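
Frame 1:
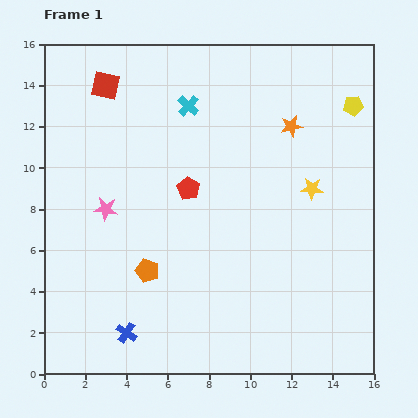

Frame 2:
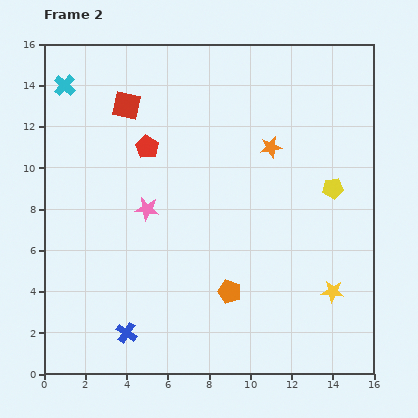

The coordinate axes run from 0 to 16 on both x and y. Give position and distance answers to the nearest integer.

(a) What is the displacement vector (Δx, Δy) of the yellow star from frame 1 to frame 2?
(1, -5)

The yellow star was at (13, 9) in frame 1 and (14, 4) in frame 2.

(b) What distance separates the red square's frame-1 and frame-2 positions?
1

The red square moved from (3, 14) to (4, 13), a distance of √(1² + 1²) ≈ 1.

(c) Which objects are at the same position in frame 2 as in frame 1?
the blue cross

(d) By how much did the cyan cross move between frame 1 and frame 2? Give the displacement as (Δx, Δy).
(-6, 1)

The cyan cross was at (7, 13) in frame 1 and (1, 14) in frame 2.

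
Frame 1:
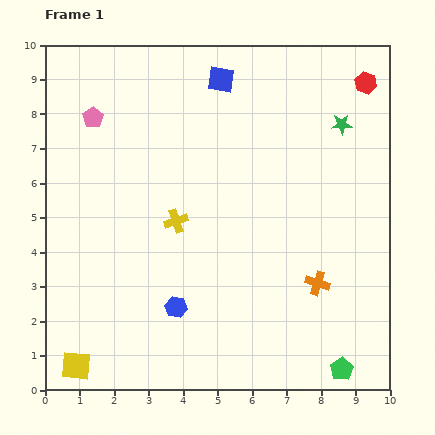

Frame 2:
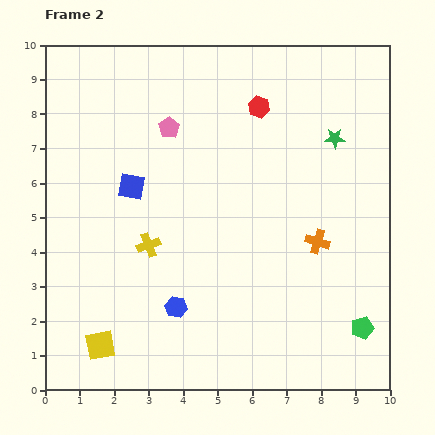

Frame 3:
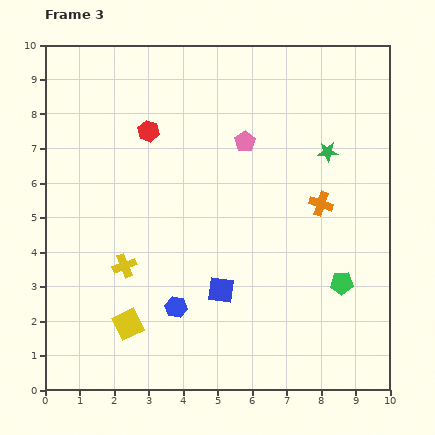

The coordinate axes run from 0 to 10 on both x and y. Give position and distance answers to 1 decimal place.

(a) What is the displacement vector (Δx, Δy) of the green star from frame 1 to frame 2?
(-0.2, -0.4)

The green star was at (8.6, 7.7) in frame 1 and (8.4, 7.3) in frame 2.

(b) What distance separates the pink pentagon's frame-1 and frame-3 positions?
4.5

The pink pentagon moved from (1.4, 7.9) to (5.8, 7.2), a distance of √(4.4² + 0.7²) ≈ 4.5.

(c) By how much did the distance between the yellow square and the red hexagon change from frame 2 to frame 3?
-2.7

Distance in frame 2: 8.3. Distance in frame 3: 5.6.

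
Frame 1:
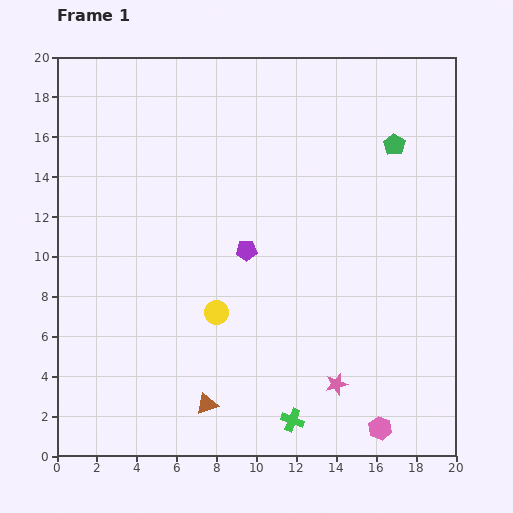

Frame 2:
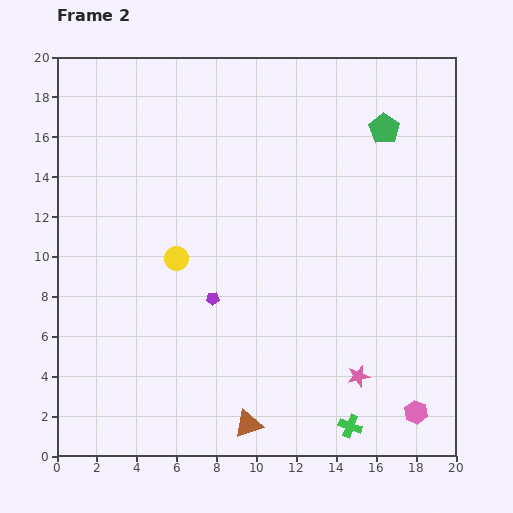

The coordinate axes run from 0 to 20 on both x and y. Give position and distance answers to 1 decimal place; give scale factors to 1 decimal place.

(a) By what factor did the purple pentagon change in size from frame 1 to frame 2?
0.6×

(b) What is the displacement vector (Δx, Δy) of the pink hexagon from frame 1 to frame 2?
(1.8, 0.8)

The pink hexagon was at (16.2, 1.4) in frame 1 and (18.0, 2.2) in frame 2.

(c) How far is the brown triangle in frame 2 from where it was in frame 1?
2.3

The brown triangle moved from (7.5, 2.6) to (9.6, 1.6), a distance of √(2.1² + 1.0²) ≈ 2.3.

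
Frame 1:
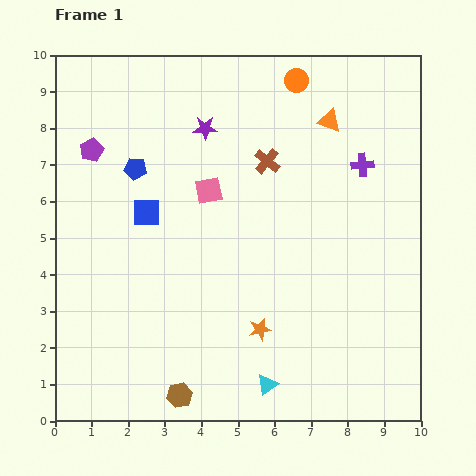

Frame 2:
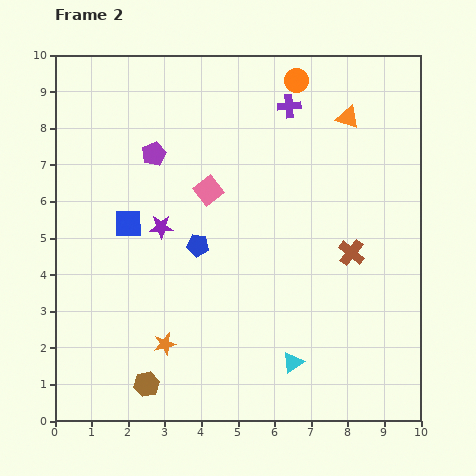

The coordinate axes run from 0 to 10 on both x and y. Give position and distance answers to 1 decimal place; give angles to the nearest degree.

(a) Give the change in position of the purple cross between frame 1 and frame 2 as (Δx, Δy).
(-2.0, 1.6)

The purple cross was at (8.4, 7.0) in frame 1 and (6.4, 8.6) in frame 2.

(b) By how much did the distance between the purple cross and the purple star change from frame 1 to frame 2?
+0.4

Distance in frame 1: 4.4. Distance in frame 2: 4.8.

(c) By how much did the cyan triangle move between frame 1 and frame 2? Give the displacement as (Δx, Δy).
(0.7, 0.6)

The cyan triangle was at (5.8, 1.0) in frame 1 and (6.5, 1.6) in frame 2.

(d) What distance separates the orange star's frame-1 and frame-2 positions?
2.6

The orange star moved from (5.6, 2.5) to (3.0, 2.1), a distance of √(2.6² + 0.4²) ≈ 2.6.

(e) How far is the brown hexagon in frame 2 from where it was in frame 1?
0.9

The brown hexagon moved from (3.4, 0.7) to (2.5, 1.0), a distance of √(0.9² + 0.3²) ≈ 0.9.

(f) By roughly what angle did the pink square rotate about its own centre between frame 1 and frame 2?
27° counter-clockwise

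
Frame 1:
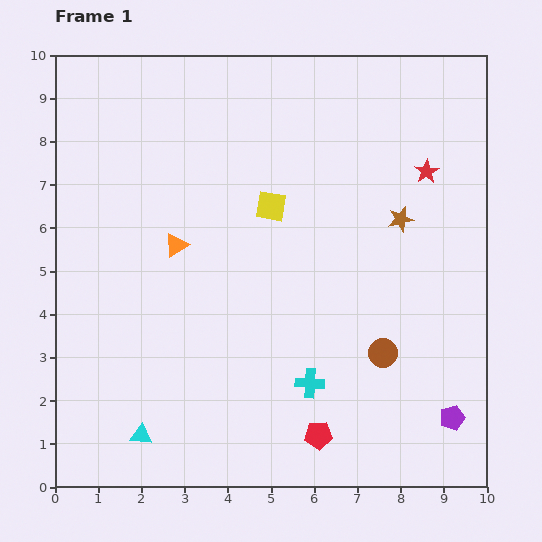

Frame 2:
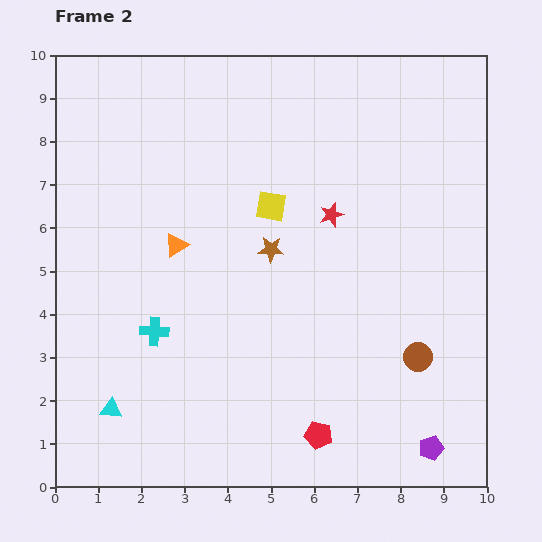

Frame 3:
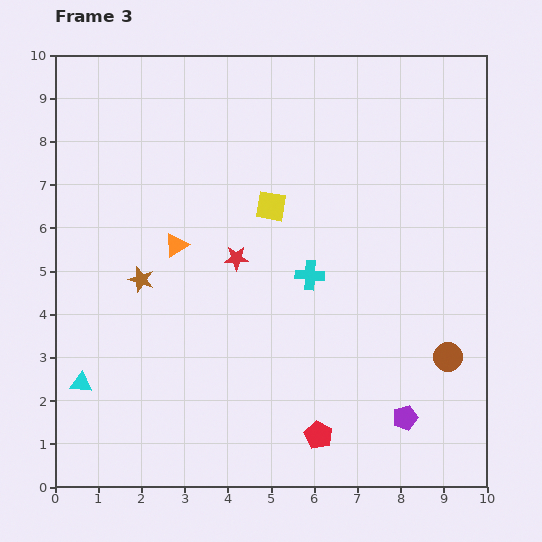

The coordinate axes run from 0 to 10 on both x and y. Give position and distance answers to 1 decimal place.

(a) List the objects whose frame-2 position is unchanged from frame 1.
the yellow square, the orange triangle, the red pentagon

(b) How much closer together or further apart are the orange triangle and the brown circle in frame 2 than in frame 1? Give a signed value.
+0.8

Distance in frame 1: 5.4. Distance in frame 2: 6.2.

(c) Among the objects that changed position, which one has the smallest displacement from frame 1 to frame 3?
the purple pentagon

(moved 1.1)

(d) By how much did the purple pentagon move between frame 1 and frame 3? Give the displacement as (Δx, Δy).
(-1.1, 0.0)

The purple pentagon was at (9.2, 1.6) in frame 1 and (8.1, 1.6) in frame 3.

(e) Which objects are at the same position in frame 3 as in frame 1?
the yellow square, the orange triangle, the red pentagon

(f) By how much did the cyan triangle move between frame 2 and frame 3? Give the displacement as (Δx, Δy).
(-0.7, 0.6)

The cyan triangle was at (1.3, 1.8) in frame 2 and (0.6, 2.4) in frame 3.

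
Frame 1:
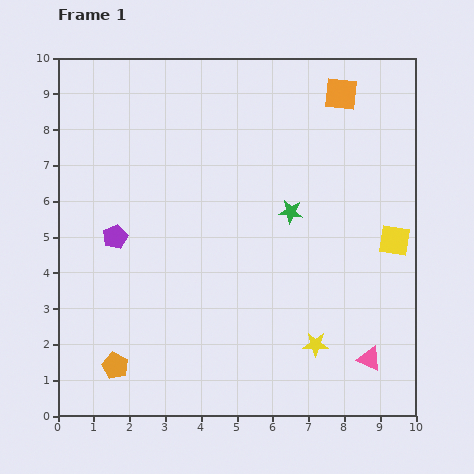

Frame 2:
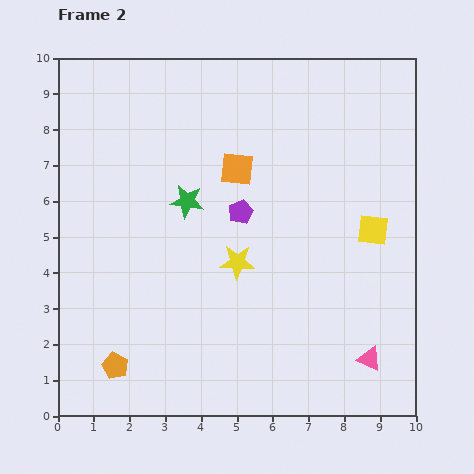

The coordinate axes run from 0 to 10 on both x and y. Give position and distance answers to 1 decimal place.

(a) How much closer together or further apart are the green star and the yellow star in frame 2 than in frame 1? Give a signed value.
-1.6

Distance in frame 1: 3.8. Distance in frame 2: 2.2.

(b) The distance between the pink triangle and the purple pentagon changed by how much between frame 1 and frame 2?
-2.4

Distance in frame 1: 7.9. Distance in frame 2: 5.5.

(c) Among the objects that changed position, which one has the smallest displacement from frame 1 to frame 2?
the yellow square

(moved 0.7)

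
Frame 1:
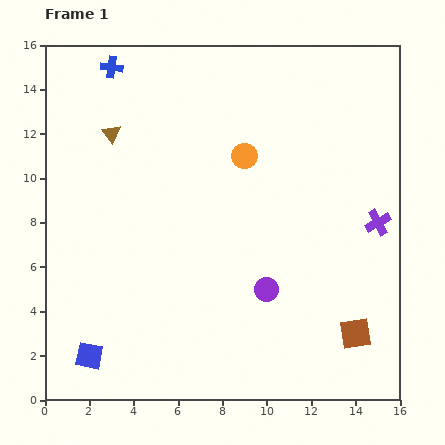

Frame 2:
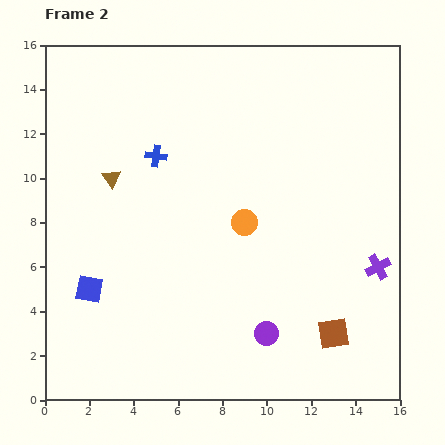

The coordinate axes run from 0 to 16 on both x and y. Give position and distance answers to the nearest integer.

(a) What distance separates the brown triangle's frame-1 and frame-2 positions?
2

The brown triangle moved from (3, 12) to (3, 10), a distance of √(0² + 2²) ≈ 2.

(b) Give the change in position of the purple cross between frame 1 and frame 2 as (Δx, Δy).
(0, -2)

The purple cross was at (15, 8) in frame 1 and (15, 6) in frame 2.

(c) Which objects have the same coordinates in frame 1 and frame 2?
none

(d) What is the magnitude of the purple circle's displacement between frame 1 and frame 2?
2

The purple circle moved from (10, 5) to (10, 3), a distance of √(0² + 2²) ≈ 2.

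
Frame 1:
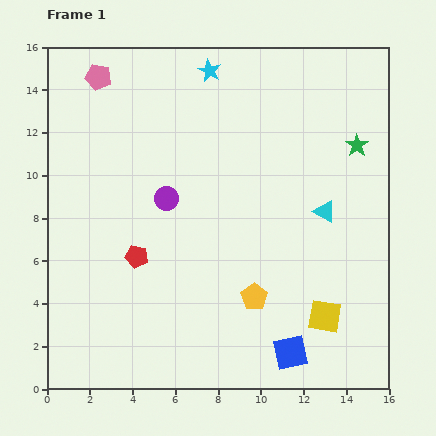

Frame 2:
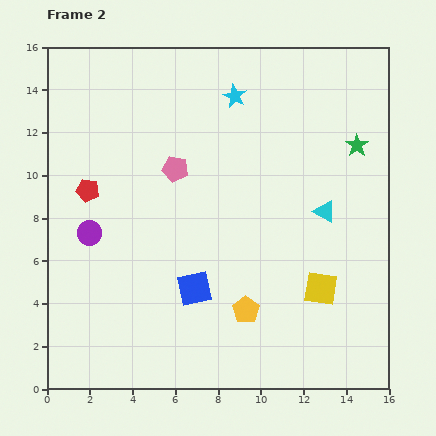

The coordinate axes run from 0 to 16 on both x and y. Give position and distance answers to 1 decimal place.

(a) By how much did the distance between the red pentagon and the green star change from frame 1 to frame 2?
+1.3

Distance in frame 1: 11.5. Distance in frame 2: 12.8.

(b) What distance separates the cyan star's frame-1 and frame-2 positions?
1.7

The cyan star moved from (7.6, 14.9) to (8.8, 13.7), a distance of √(1.2² + 1.2²) ≈ 1.7.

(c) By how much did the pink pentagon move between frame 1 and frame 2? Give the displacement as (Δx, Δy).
(3.6, -4.3)

The pink pentagon was at (2.4, 14.6) in frame 1 and (6.0, 10.3) in frame 2.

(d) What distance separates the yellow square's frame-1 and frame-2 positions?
1.3

The yellow square moved from (13.0, 3.4) to (12.8, 4.7), a distance of √(0.2² + 1.3²) ≈ 1.3.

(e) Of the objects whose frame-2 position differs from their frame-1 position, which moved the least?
the yellow pentagon

(moved 0.7)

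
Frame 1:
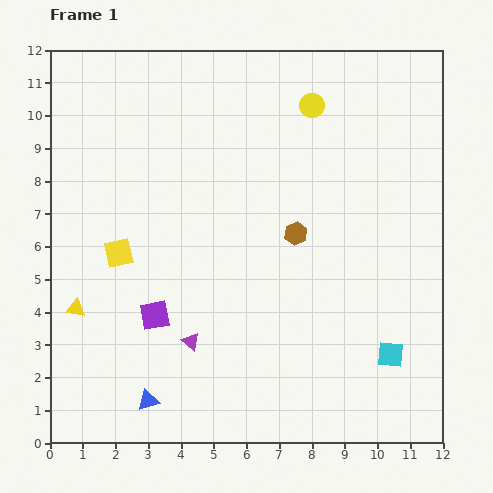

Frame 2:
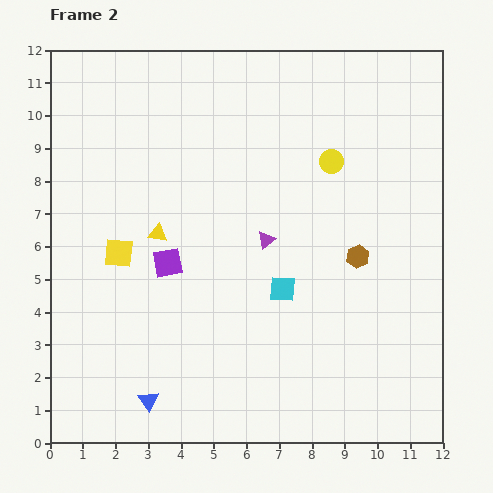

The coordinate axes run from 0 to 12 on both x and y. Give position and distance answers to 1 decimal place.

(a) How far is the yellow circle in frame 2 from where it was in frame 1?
1.8

The yellow circle moved from (8.0, 10.3) to (8.6, 8.6), a distance of √(0.6² + 1.7²) ≈ 1.8.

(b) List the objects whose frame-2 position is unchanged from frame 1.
the yellow square, the blue triangle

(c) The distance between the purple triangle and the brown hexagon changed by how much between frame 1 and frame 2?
-1.8

Distance in frame 1: 4.6. Distance in frame 2: 2.8.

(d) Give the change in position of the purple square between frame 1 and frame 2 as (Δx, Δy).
(0.4, 1.6)

The purple square was at (3.2, 3.9) in frame 1 and (3.6, 5.5) in frame 2.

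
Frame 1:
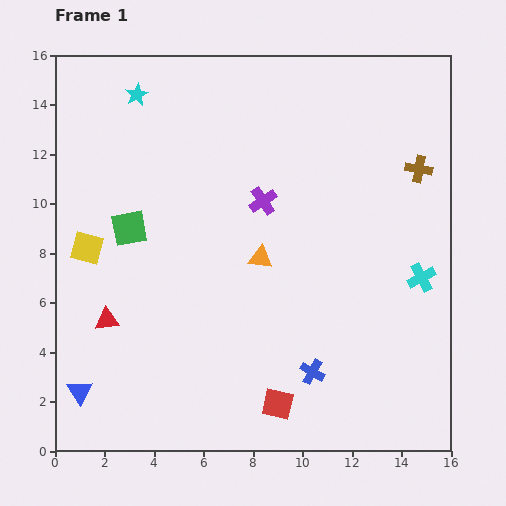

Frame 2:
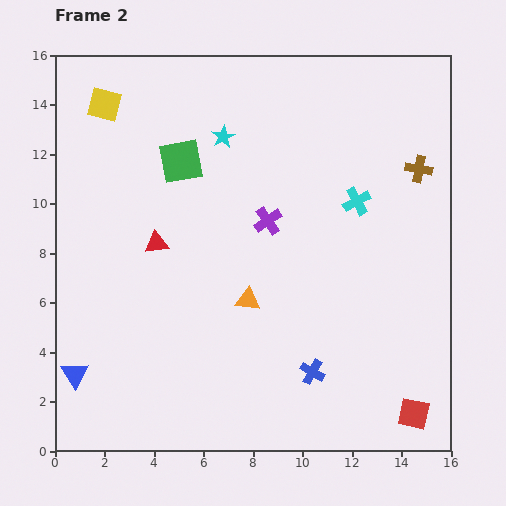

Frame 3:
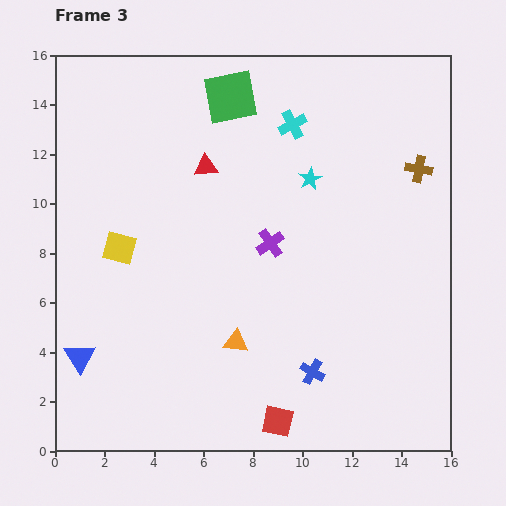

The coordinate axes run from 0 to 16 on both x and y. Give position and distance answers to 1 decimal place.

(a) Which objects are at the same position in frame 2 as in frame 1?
the blue cross, the brown cross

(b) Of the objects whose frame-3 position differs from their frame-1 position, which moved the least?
the red square

(moved 0.7)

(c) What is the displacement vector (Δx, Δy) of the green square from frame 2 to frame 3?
(2.0, 2.6)

The green square was at (5.1, 11.7) in frame 2 and (7.1, 14.3) in frame 3.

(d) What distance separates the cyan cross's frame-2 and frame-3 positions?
4.0

The cyan cross moved from (12.2, 10.1) to (9.6, 13.2), a distance of √(2.6² + 3.1²) ≈ 4.0.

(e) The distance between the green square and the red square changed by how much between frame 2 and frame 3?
-0.7

Distance in frame 2: 13.9. Distance in frame 3: 13.2.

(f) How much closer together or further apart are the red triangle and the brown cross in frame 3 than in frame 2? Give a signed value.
-2.4

Distance in frame 2: 11.0. Distance in frame 3: 8.6.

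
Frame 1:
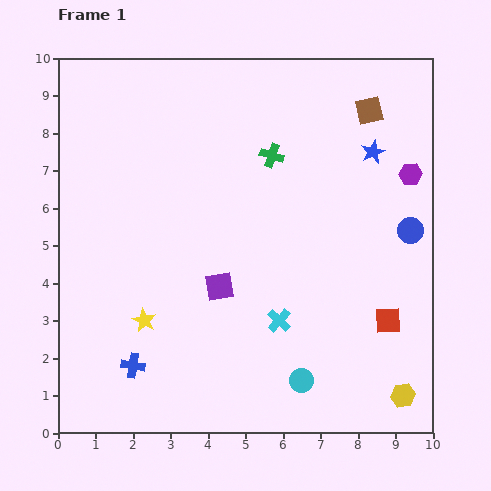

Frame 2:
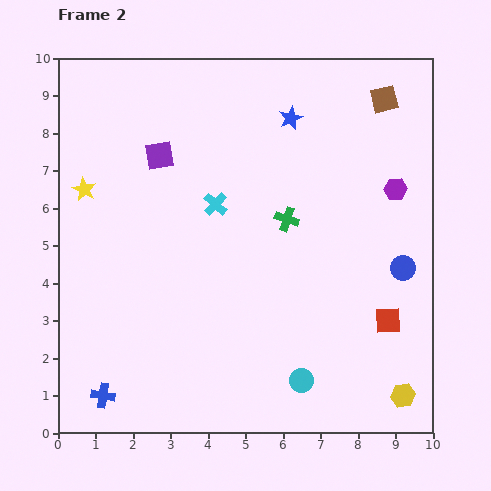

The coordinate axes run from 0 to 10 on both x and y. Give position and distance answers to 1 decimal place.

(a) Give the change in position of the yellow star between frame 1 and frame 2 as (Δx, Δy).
(-1.6, 3.5)

The yellow star was at (2.3, 3.0) in frame 1 and (0.7, 6.5) in frame 2.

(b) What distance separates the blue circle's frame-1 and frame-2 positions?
1.0

The blue circle moved from (9.4, 5.4) to (9.2, 4.4), a distance of √(0.2² + 1.0²) ≈ 1.0.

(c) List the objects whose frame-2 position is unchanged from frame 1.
the yellow hexagon, the cyan circle, the red square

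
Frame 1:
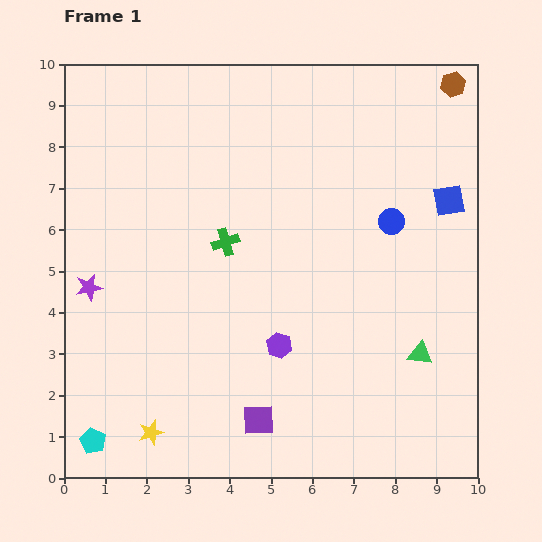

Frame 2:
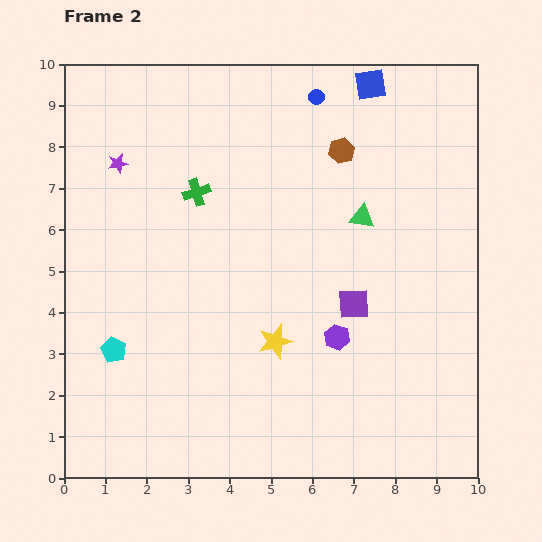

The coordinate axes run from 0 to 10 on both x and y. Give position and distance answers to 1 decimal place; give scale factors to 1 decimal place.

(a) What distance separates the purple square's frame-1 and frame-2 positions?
3.6

The purple square moved from (4.7, 1.4) to (7.0, 4.2), a distance of √(2.3² + 2.8²) ≈ 3.6.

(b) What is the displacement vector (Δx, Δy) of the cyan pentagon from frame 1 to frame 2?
(0.5, 2.2)

The cyan pentagon was at (0.7, 0.9) in frame 1 and (1.2, 3.1) in frame 2.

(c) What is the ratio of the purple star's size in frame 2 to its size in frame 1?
0.7×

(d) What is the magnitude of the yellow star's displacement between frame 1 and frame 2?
3.7

The yellow star moved from (2.1, 1.1) to (5.1, 3.3), a distance of √(3.0² + 2.2²) ≈ 3.7.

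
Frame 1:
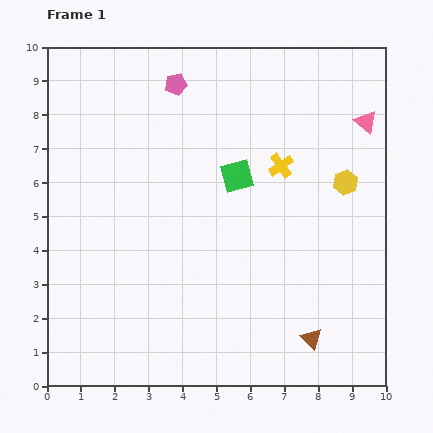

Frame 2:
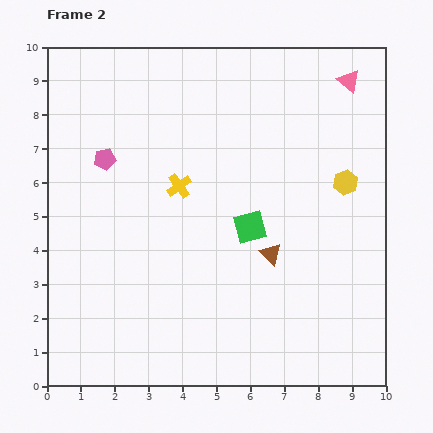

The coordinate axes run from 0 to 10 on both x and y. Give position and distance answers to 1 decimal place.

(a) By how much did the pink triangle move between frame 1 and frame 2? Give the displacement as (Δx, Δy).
(-0.5, 1.2)

The pink triangle was at (9.4, 7.8) in frame 1 and (8.9, 9.0) in frame 2.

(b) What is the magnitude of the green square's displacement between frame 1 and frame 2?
1.6

The green square moved from (5.6, 6.2) to (6.0, 4.7), a distance of √(0.4² + 1.5²) ≈ 1.6.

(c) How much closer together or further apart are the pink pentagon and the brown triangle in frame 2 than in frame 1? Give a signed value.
-2.9

Distance in frame 1: 8.5. Distance in frame 2: 5.6.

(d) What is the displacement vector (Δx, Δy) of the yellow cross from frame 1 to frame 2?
(-3.0, -0.6)

The yellow cross was at (6.9, 6.5) in frame 1 and (3.9, 5.9) in frame 2.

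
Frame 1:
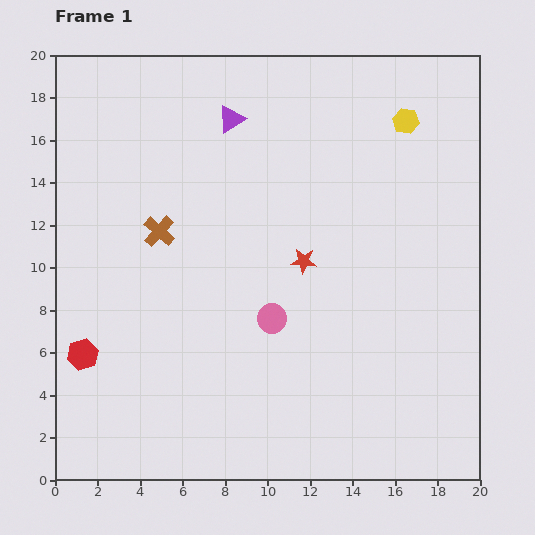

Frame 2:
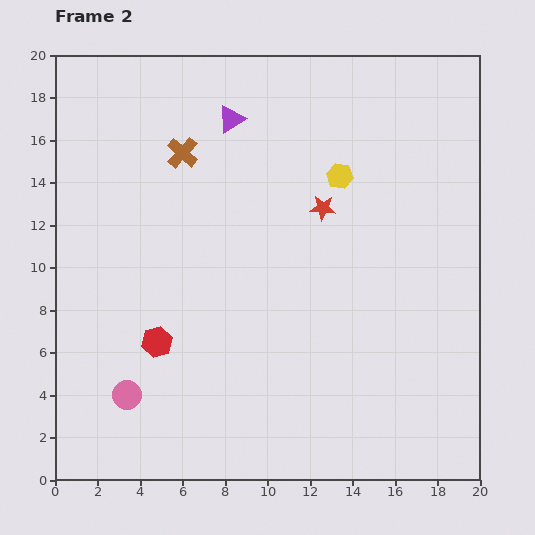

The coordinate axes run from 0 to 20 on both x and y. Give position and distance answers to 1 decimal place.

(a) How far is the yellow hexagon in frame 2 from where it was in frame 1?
4.0

The yellow hexagon moved from (16.5, 16.9) to (13.4, 14.3), a distance of √(3.1² + 2.6²) ≈ 4.0.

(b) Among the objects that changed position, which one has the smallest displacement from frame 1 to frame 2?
the red star

(moved 2.7)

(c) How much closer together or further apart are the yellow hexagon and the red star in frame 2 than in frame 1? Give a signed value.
-6.5

Distance in frame 1: 8.2. Distance in frame 2: 1.7.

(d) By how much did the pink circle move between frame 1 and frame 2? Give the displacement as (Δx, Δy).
(-6.8, -3.6)

The pink circle was at (10.2, 7.6) in frame 1 and (3.4, 4.0) in frame 2.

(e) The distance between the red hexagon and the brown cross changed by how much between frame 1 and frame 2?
+2.2

Distance in frame 1: 6.8. Distance in frame 2: 9.0.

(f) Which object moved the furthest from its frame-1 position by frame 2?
the pink circle

(moved 7.7; next 4.0)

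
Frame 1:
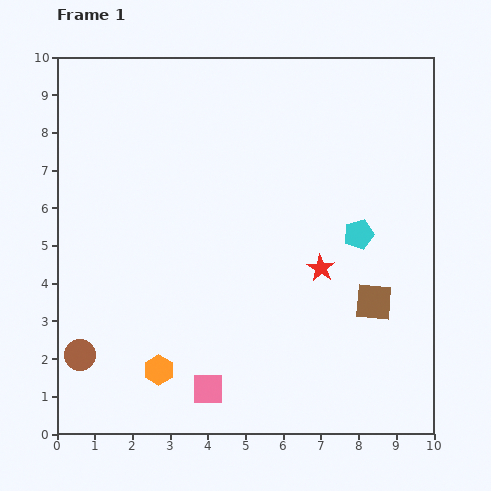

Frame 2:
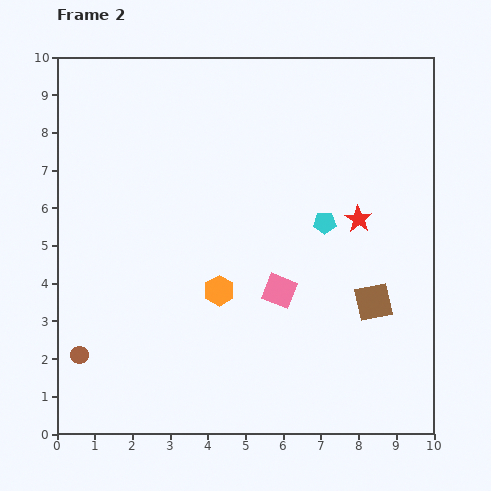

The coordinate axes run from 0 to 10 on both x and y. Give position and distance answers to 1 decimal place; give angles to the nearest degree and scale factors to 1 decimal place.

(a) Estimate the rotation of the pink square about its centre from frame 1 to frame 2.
22° clockwise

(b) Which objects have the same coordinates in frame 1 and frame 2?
the brown circle, the brown square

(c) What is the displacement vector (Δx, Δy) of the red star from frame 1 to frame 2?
(1.0, 1.3)

The red star was at (7.0, 4.4) in frame 1 and (8.0, 5.7) in frame 2.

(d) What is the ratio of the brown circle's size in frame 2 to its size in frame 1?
0.6×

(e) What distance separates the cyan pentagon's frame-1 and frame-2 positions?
0.9

The cyan pentagon moved from (8.0, 5.3) to (7.1, 5.6), a distance of √(0.9² + 0.3²) ≈ 0.9.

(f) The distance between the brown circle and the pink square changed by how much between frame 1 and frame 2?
+2.1

Distance in frame 1: 3.5. Distance in frame 2: 5.6.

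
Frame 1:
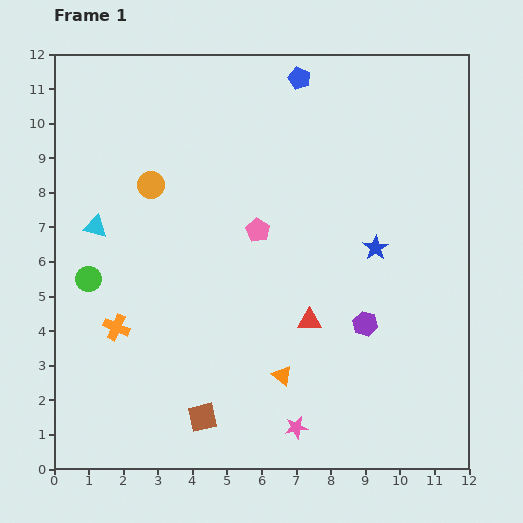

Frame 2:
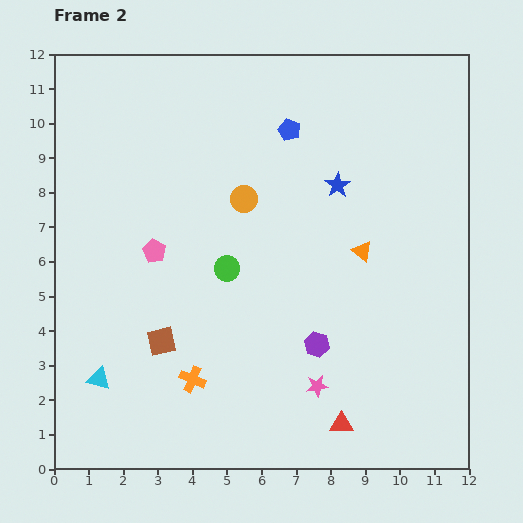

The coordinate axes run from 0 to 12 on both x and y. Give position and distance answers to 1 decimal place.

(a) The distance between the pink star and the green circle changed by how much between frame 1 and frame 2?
-3.1

Distance in frame 1: 7.4. Distance in frame 2: 4.3.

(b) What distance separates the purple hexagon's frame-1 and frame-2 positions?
1.5

The purple hexagon moved from (9.0, 4.2) to (7.6, 3.6), a distance of √(1.4² + 0.6²) ≈ 1.5.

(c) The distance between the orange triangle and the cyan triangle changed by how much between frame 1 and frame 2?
+1.6

Distance in frame 1: 6.9. Distance in frame 2: 8.5.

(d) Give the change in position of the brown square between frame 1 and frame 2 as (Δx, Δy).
(-1.2, 2.2)

The brown square was at (4.3, 1.5) in frame 1 and (3.1, 3.7) in frame 2.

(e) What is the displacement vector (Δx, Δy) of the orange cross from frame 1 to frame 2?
(2.2, -1.5)

The orange cross was at (1.8, 4.1) in frame 1 and (4.0, 2.6) in frame 2.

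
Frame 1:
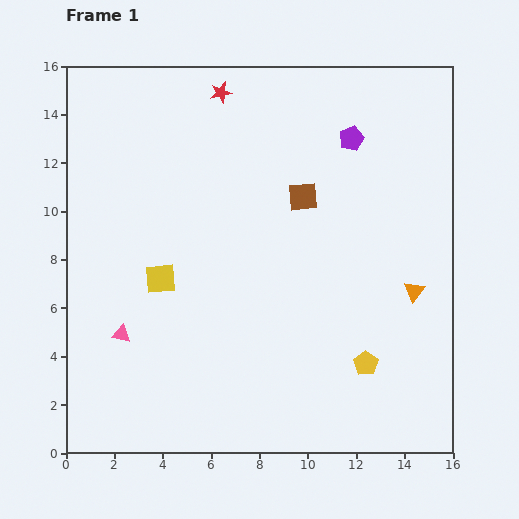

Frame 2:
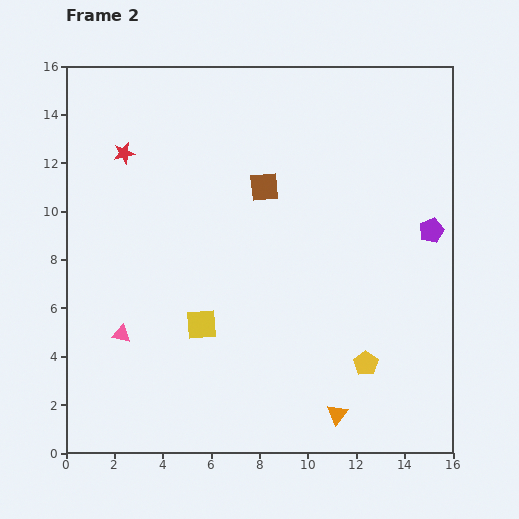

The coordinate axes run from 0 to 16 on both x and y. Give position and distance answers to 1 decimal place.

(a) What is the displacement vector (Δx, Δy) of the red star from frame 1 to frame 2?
(-4.0, -2.5)

The red star was at (6.4, 14.9) in frame 1 and (2.4, 12.4) in frame 2.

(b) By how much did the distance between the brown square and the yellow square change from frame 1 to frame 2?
-0.5

Distance in frame 1: 6.8. Distance in frame 2: 6.3.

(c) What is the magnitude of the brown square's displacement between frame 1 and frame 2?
1.6

The brown square moved from (9.8, 10.6) to (8.2, 11.0), a distance of √(1.6² + 0.4²) ≈ 1.6.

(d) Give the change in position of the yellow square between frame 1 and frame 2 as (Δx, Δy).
(1.7, -1.9)

The yellow square was at (3.9, 7.2) in frame 1 and (5.6, 5.3) in frame 2.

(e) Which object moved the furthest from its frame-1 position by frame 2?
the orange triangle

(moved 6.0; next 5.0)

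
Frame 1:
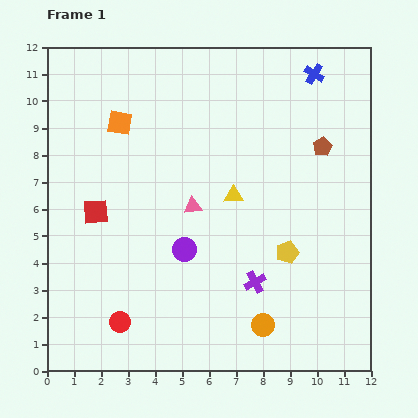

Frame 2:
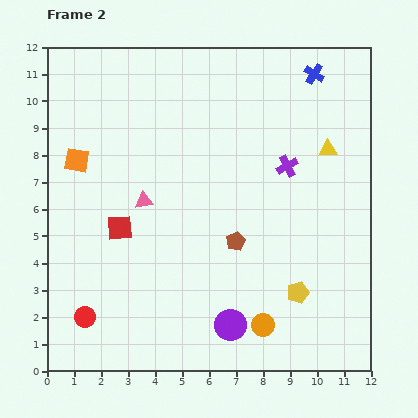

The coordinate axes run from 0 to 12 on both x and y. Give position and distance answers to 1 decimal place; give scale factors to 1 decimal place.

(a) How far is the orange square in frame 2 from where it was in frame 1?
2.1

The orange square moved from (2.7, 9.2) to (1.1, 7.8), a distance of √(1.6² + 1.4²) ≈ 2.1.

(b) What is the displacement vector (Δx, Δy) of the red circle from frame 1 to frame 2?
(-1.3, 0.2)

The red circle was at (2.7, 1.8) in frame 1 and (1.4, 2.0) in frame 2.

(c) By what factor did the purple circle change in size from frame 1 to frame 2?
1.3×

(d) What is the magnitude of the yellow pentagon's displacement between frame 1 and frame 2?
1.6

The yellow pentagon moved from (8.9, 4.4) to (9.3, 2.9), a distance of √(0.4² + 1.5²) ≈ 1.6.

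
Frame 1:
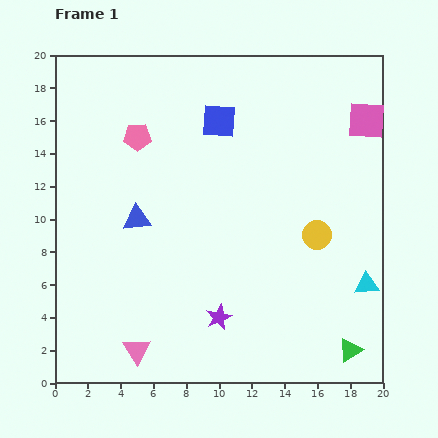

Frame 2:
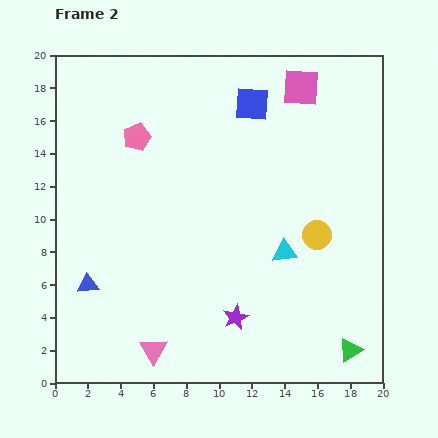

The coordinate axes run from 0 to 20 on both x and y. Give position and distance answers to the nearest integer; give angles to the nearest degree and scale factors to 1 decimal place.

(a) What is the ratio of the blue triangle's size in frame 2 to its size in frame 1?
0.8×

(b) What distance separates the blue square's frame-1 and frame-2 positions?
2

The blue square moved from (10, 16) to (12, 17), a distance of √(2² + 1²) ≈ 2.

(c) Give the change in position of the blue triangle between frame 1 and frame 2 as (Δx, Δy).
(-3, -4)

The blue triangle was at (5, 10) in frame 1 and (2, 6) in frame 2.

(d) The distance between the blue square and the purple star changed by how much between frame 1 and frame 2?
+1

Distance in frame 1: 12. Distance in frame 2: 13.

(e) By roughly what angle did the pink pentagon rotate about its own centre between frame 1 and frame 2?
20° counter-clockwise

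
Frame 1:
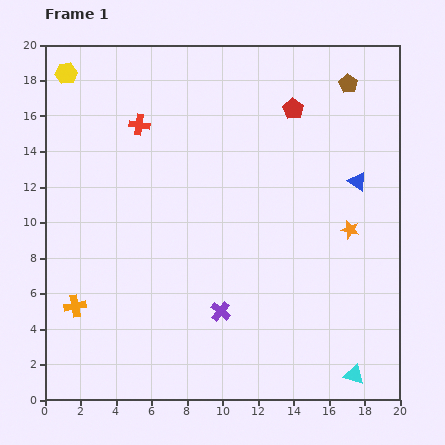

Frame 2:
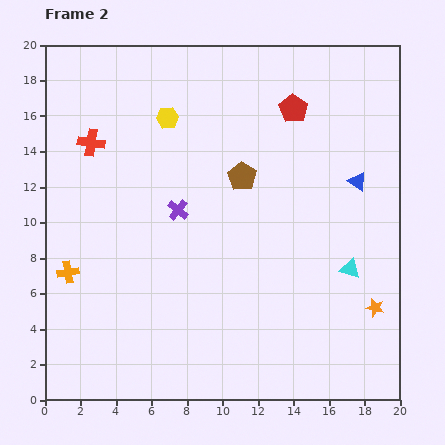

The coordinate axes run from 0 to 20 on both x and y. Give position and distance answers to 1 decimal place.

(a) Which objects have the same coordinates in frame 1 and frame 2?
the blue triangle, the red pentagon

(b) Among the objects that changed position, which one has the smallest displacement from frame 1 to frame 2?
the orange cross

(moved 1.9)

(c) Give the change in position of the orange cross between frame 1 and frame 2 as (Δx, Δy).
(-0.4, 1.9)

The orange cross was at (1.7, 5.3) in frame 1 and (1.3, 7.2) in frame 2.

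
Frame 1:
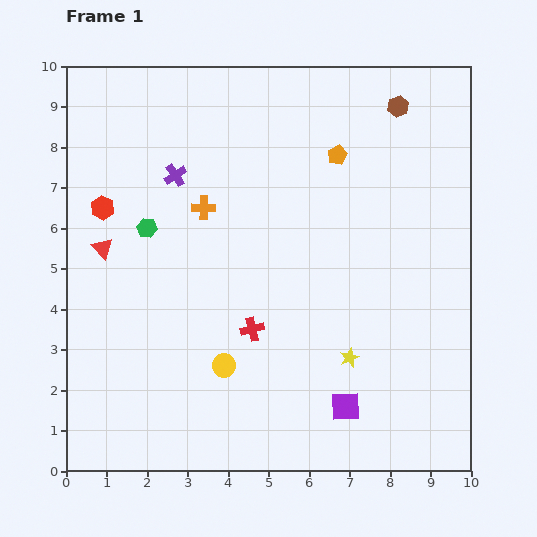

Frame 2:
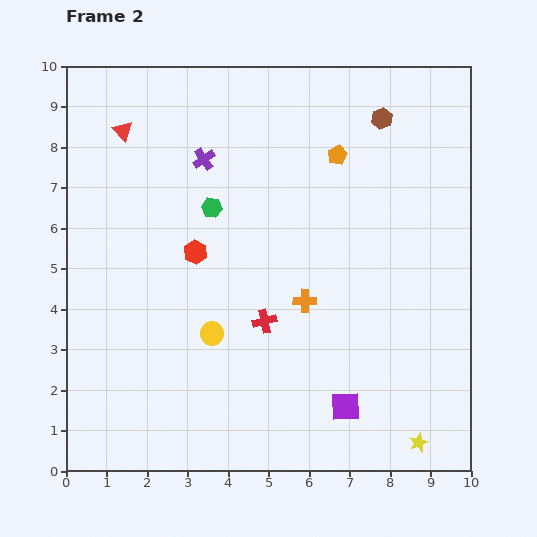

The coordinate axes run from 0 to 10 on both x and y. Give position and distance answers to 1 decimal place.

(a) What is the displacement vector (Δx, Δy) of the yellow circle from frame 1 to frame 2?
(-0.3, 0.8)

The yellow circle was at (3.9, 2.6) in frame 1 and (3.6, 3.4) in frame 2.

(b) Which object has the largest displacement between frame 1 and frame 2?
the orange cross

(moved 3.4; next 2.9)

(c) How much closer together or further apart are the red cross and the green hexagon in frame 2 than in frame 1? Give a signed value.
-0.5

Distance in frame 1: 3.6. Distance in frame 2: 3.1.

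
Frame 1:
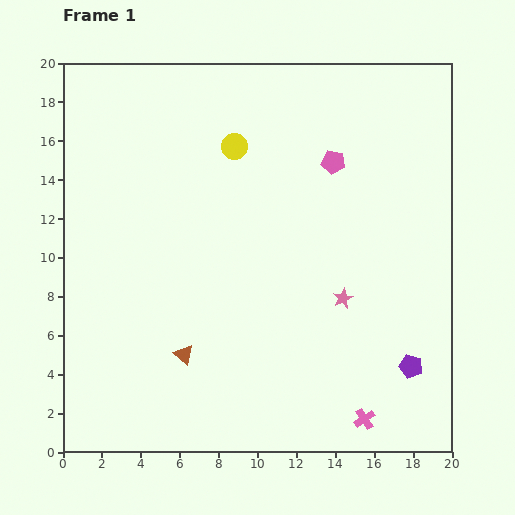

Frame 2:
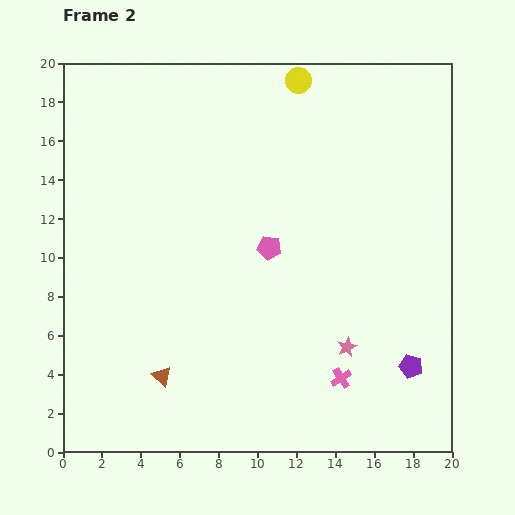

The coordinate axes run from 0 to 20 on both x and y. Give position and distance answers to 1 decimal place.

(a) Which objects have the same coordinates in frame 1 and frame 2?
the purple pentagon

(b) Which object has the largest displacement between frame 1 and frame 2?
the pink pentagon

(moved 5.5; next 4.7)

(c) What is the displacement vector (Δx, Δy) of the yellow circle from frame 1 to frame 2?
(3.3, 3.4)

The yellow circle was at (8.8, 15.7) in frame 1 and (12.1, 19.1) in frame 2.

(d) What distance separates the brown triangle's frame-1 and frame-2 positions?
1.6

The brown triangle moved from (6.2, 5.0) to (5.1, 3.9), a distance of √(1.1² + 1.1²) ≈ 1.6.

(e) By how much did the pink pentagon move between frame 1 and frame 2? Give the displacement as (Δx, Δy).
(-3.3, -4.4)

The pink pentagon was at (13.9, 14.9) in frame 1 and (10.6, 10.5) in frame 2.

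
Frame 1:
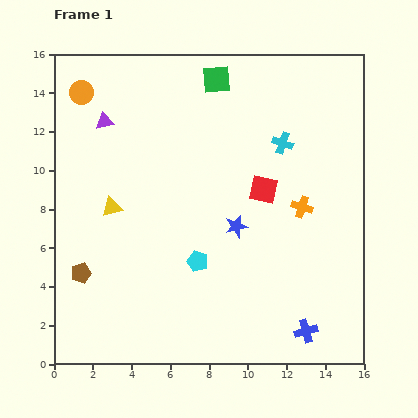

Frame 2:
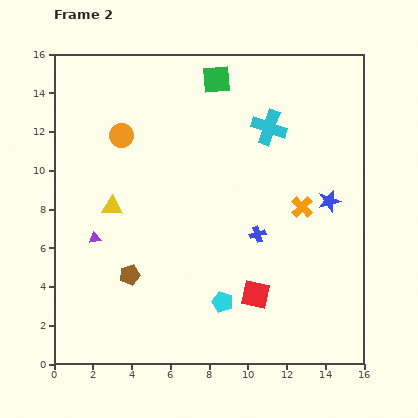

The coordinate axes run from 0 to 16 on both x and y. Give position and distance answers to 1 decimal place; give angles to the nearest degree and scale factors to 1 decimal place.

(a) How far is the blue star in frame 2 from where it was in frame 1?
5.0

The blue star moved from (9.4, 7.1) to (14.2, 8.4), a distance of √(4.8² + 1.3²) ≈ 5.0.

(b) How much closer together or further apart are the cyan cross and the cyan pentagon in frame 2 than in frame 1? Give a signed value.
+1.8

Distance in frame 1: 7.5. Distance in frame 2: 9.3.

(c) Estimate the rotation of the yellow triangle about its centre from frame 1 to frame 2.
16° clockwise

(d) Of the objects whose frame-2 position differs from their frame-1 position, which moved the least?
the cyan cross

(moved 1.1)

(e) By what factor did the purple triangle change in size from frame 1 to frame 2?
0.7×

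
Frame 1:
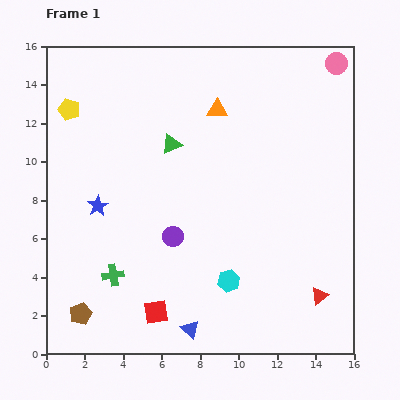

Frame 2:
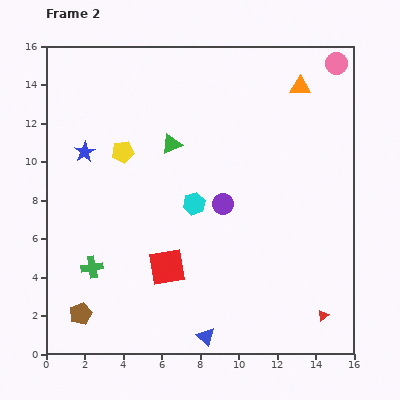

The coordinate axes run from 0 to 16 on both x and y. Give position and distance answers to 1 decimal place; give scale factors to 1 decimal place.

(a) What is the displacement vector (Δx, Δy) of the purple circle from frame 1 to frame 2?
(2.6, 1.7)

The purple circle was at (6.6, 6.1) in frame 1 and (9.2, 7.8) in frame 2.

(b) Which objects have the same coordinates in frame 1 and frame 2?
the green triangle, the brown pentagon, the pink circle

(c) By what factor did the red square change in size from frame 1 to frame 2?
1.5×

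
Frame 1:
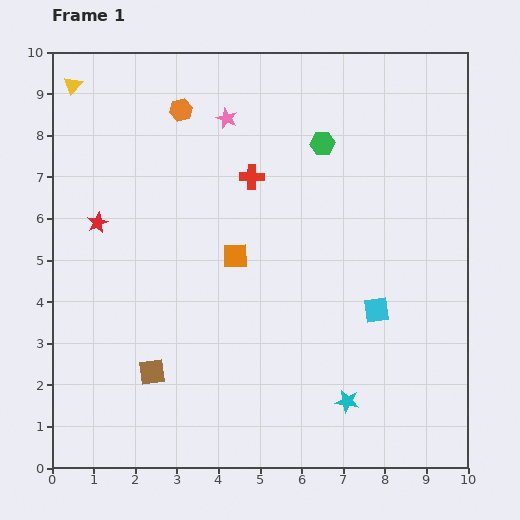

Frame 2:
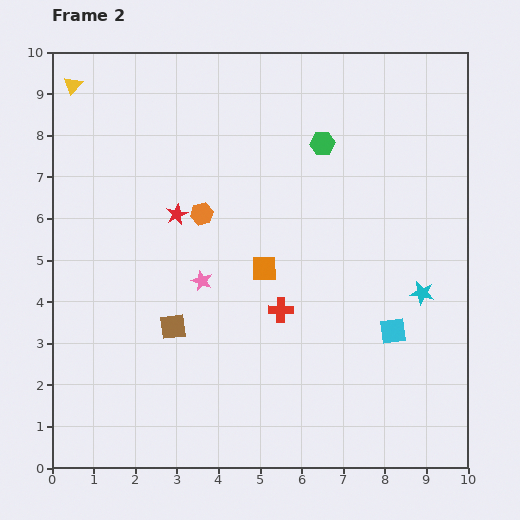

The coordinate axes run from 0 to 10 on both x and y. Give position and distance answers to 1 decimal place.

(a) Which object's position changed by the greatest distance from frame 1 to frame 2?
the pink star

(moved 3.9; next 3.3)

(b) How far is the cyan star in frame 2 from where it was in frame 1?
3.2

The cyan star moved from (7.1, 1.6) to (8.9, 4.2), a distance of √(1.8² + 2.6²) ≈ 3.2.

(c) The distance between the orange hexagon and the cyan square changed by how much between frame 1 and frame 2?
-1.3

Distance in frame 1: 6.7. Distance in frame 2: 5.4.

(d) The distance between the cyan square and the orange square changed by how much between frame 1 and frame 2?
-0.2

Distance in frame 1: 3.6. Distance in frame 2: 3.4.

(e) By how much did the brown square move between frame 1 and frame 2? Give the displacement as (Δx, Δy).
(0.5, 1.1)

The brown square was at (2.4, 2.3) in frame 1 and (2.9, 3.4) in frame 2.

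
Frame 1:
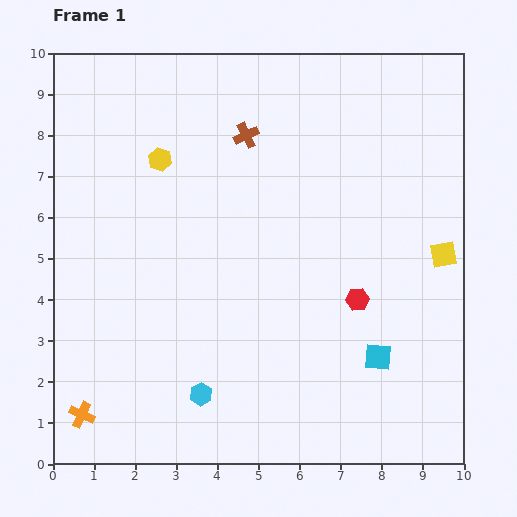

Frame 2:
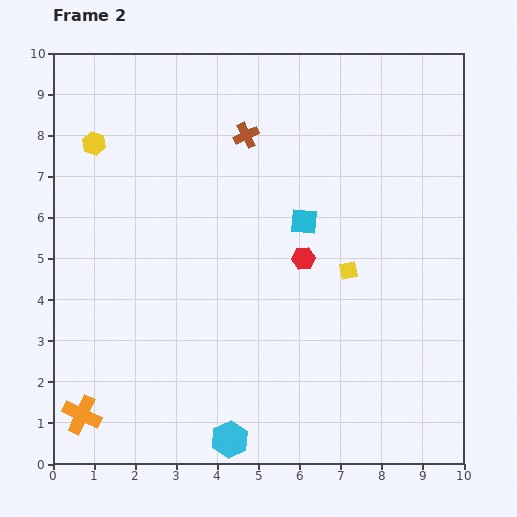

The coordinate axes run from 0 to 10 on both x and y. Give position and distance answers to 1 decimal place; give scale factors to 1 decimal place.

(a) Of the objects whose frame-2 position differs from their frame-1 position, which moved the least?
the cyan hexagon

(moved 1.3)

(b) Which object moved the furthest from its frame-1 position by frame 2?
the cyan square

(moved 3.8; next 2.3)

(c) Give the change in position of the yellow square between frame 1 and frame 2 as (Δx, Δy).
(-2.3, -0.4)

The yellow square was at (9.5, 5.1) in frame 1 and (7.2, 4.7) in frame 2.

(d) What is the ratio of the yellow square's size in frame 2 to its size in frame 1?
0.7×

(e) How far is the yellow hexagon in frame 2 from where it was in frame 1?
1.6

The yellow hexagon moved from (2.6, 7.4) to (1.0, 7.8), a distance of √(1.6² + 0.4²) ≈ 1.6.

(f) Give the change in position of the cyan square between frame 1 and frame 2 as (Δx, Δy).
(-1.8, 3.3)

The cyan square was at (7.9, 2.6) in frame 1 and (6.1, 5.9) in frame 2.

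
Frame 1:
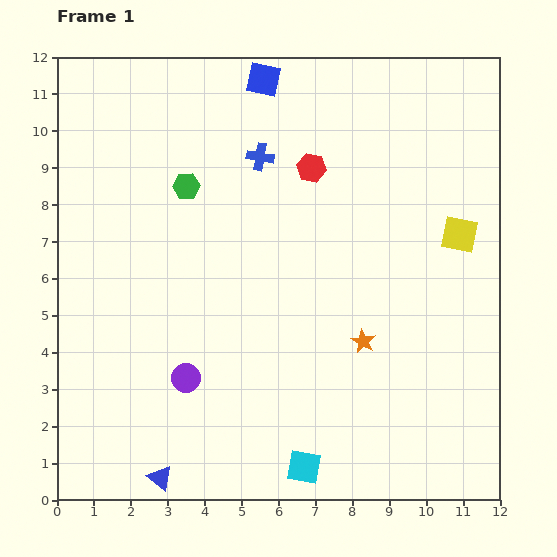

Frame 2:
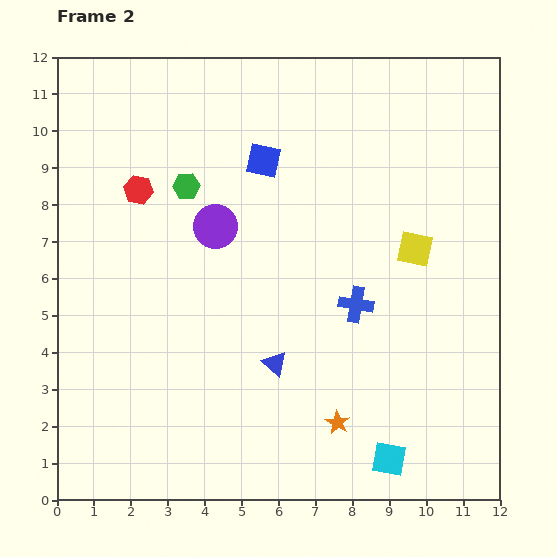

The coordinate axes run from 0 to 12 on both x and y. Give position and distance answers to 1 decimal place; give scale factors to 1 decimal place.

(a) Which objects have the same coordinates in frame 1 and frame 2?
the green hexagon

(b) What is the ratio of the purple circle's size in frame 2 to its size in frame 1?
1.5×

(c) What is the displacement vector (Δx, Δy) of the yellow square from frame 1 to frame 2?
(-1.2, -0.4)

The yellow square was at (10.9, 7.2) in frame 1 and (9.7, 6.8) in frame 2.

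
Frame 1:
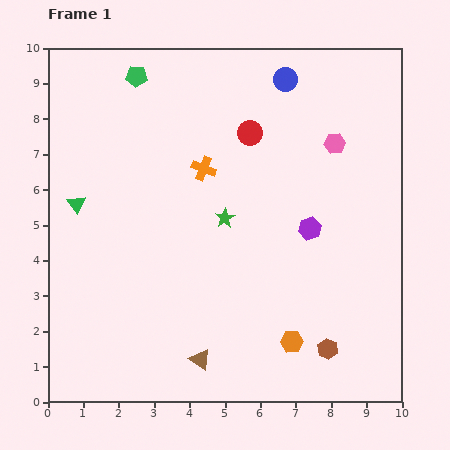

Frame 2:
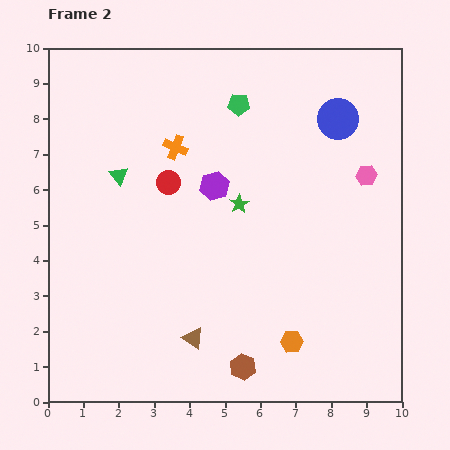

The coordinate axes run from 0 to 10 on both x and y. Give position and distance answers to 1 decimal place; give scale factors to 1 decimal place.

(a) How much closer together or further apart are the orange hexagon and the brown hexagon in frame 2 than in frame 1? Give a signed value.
+0.6

Distance in frame 1: 1.0. Distance in frame 2: 1.6.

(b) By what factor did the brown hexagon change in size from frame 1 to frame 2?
1.3×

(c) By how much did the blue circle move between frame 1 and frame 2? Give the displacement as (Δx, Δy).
(1.5, -1.1)

The blue circle was at (6.7, 9.1) in frame 1 and (8.2, 8.0) in frame 2.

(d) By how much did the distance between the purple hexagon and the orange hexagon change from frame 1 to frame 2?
+1.7

Distance in frame 1: 3.2. Distance in frame 2: 4.9.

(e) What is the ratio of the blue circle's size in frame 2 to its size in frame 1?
1.7×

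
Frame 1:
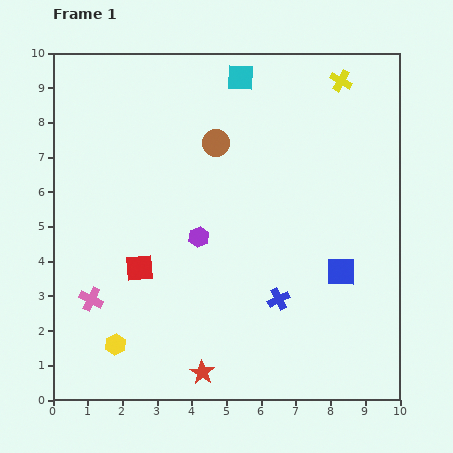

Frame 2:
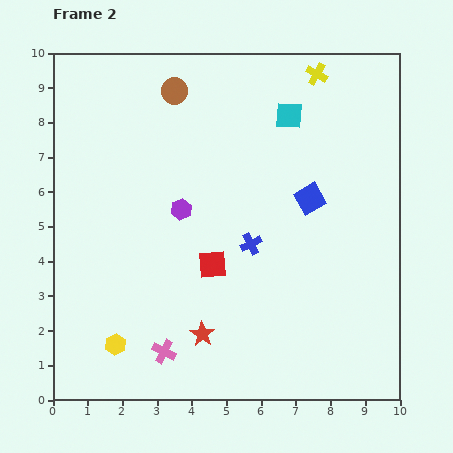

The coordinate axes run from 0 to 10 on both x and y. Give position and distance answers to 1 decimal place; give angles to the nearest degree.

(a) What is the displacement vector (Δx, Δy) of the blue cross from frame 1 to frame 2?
(-0.8, 1.6)

The blue cross was at (6.5, 2.9) in frame 1 and (5.7, 4.5) in frame 2.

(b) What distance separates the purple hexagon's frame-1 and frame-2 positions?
0.9

The purple hexagon moved from (4.2, 4.7) to (3.7, 5.5), a distance of √(0.5² + 0.8²) ≈ 0.9.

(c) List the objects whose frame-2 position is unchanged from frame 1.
the yellow hexagon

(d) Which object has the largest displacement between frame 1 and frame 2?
the pink cross

(moved 2.6; next 2.3)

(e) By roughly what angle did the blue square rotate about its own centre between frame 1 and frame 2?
30° counter-clockwise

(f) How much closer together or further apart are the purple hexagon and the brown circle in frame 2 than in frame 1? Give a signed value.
+0.7

Distance in frame 1: 2.7. Distance in frame 2: 3.4.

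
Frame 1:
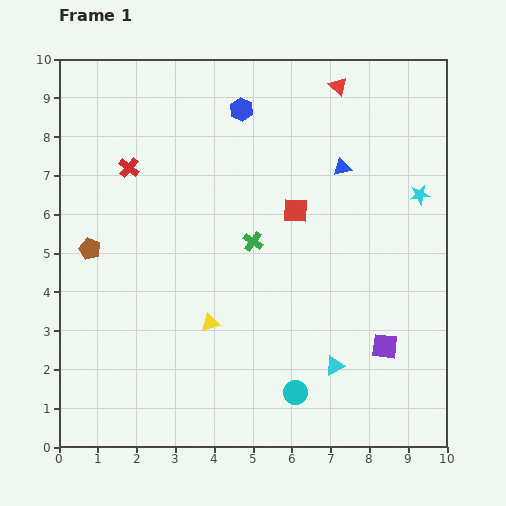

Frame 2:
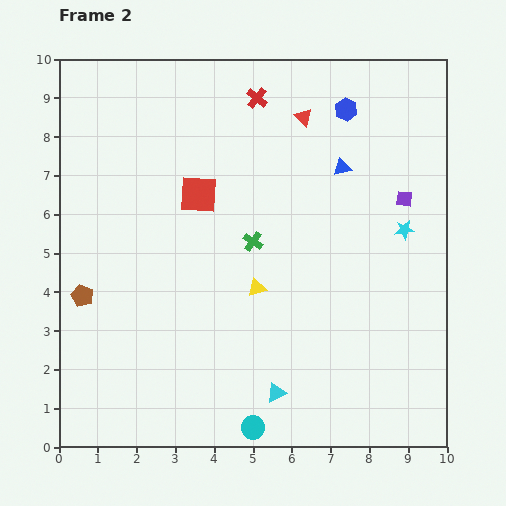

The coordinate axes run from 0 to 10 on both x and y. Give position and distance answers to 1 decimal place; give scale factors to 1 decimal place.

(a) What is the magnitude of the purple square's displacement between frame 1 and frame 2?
3.8

The purple square moved from (8.4, 2.6) to (8.9, 6.4), a distance of √(0.5² + 3.8²) ≈ 3.8.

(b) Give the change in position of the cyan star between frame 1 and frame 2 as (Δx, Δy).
(-0.4, -0.9)

The cyan star was at (9.3, 6.5) in frame 1 and (8.9, 5.6) in frame 2.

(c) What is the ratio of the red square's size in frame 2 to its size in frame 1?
1.5×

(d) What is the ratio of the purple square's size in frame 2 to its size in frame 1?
0.6×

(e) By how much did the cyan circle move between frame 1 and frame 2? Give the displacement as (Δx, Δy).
(-1.1, -0.9)

The cyan circle was at (6.1, 1.4) in frame 1 and (5.0, 0.5) in frame 2.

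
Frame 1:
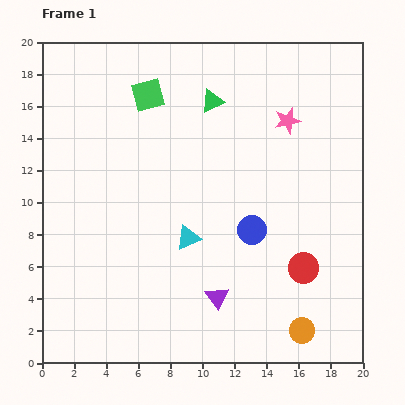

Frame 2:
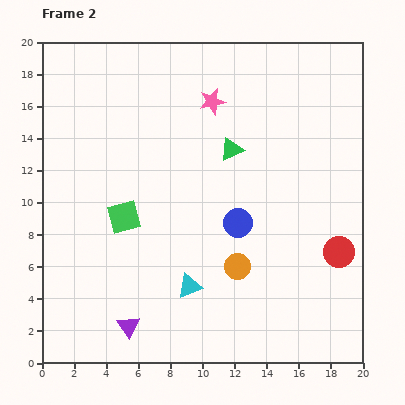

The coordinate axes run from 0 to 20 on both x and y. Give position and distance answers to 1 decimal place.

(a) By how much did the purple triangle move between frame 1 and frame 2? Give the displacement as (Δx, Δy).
(-5.5, -1.8)

The purple triangle was at (10.9, 4.1) in frame 1 and (5.4, 2.3) in frame 2.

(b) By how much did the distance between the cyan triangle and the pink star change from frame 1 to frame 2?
+2.0

Distance in frame 1: 9.6. Distance in frame 2: 11.6.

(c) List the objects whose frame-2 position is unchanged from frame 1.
none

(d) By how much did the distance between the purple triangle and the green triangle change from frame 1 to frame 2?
+0.5

Distance in frame 1: 12.2. Distance in frame 2: 12.7.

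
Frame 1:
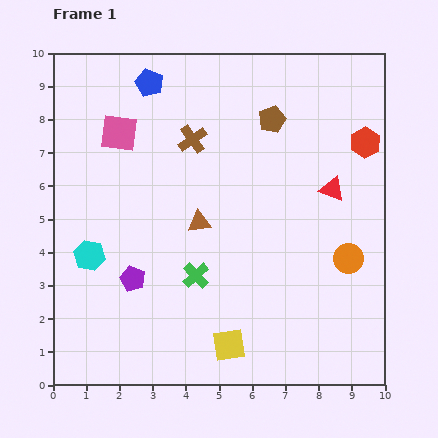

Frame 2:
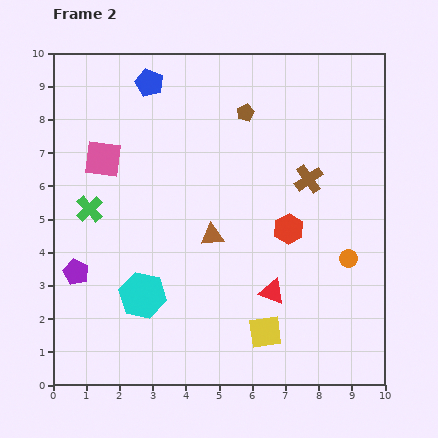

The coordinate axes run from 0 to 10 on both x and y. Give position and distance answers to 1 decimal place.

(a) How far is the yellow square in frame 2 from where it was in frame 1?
1.2

The yellow square moved from (5.3, 1.2) to (6.4, 1.6), a distance of √(1.1² + 0.4²) ≈ 1.2.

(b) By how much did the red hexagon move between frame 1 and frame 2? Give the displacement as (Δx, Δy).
(-2.3, -2.6)

The red hexagon was at (9.4, 7.3) in frame 1 and (7.1, 4.7) in frame 2.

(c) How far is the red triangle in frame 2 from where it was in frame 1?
3.6

The red triangle moved from (8.4, 5.9) to (6.6, 2.8), a distance of √(1.8² + 3.1²) ≈ 3.6.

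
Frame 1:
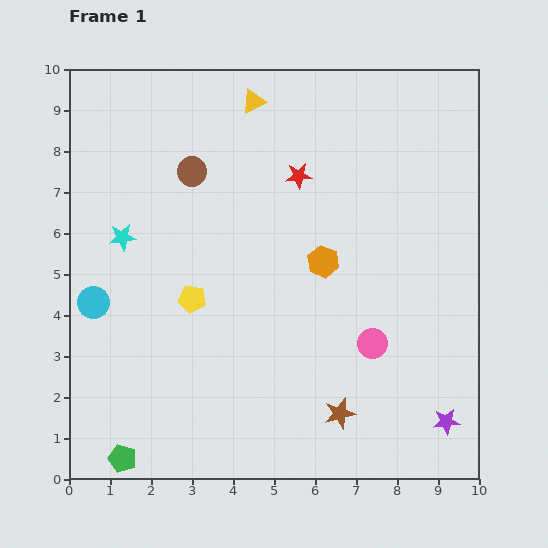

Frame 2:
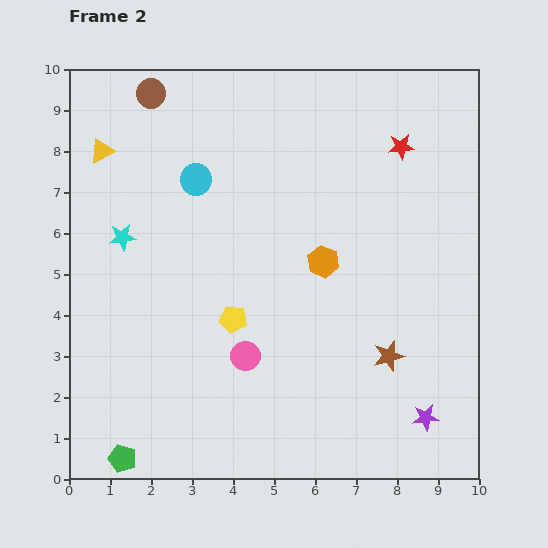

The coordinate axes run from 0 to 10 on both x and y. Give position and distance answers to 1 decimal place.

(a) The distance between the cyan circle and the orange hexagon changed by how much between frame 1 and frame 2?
-2.0

Distance in frame 1: 5.7. Distance in frame 2: 3.7.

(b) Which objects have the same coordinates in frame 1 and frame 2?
the orange hexagon, the green pentagon, the cyan star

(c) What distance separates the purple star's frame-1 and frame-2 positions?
0.5

The purple star moved from (9.2, 1.4) to (8.7, 1.5), a distance of √(0.5² + 0.1²) ≈ 0.5.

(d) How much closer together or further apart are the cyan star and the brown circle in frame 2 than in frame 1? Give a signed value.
+1.3

Distance in frame 1: 2.3. Distance in frame 2: 3.6.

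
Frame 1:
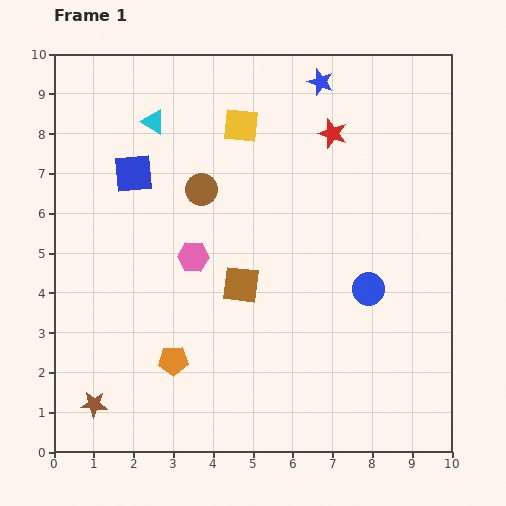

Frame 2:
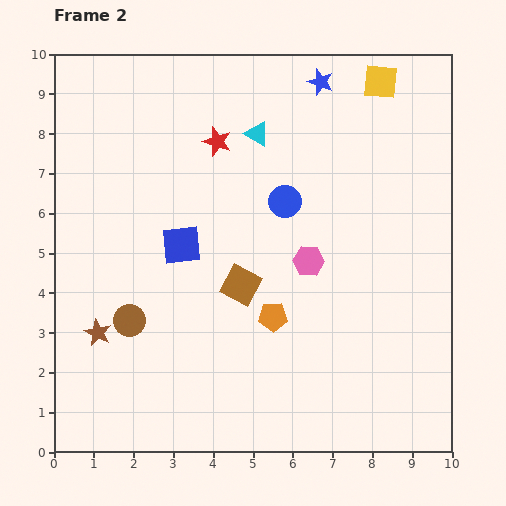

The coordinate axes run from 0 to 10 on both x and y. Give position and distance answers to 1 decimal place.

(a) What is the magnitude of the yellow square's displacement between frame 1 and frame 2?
3.7

The yellow square moved from (4.7, 8.2) to (8.2, 9.3), a distance of √(3.5² + 1.1²) ≈ 3.7.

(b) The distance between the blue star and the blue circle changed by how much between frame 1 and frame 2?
-2.2

Distance in frame 1: 5.3. Distance in frame 2: 3.1.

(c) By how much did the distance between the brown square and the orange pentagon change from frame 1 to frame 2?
-1.4

Distance in frame 1: 2.5. Distance in frame 2: 1.1.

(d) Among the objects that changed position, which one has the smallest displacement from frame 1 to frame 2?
the brown star

(moved 1.8)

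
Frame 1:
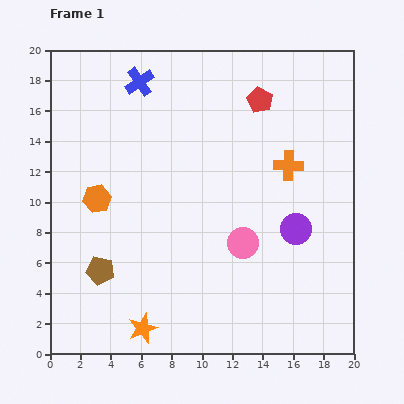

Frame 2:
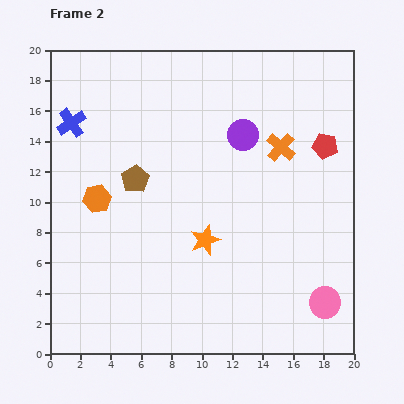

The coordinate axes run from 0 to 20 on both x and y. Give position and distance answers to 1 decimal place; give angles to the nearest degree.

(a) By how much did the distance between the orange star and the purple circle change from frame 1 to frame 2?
-4.7

Distance in frame 1: 12.0. Distance in frame 2: 7.3.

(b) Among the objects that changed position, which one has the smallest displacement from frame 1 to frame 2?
the orange cross

(moved 1.3)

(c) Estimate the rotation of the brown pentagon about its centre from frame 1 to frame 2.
28° clockwise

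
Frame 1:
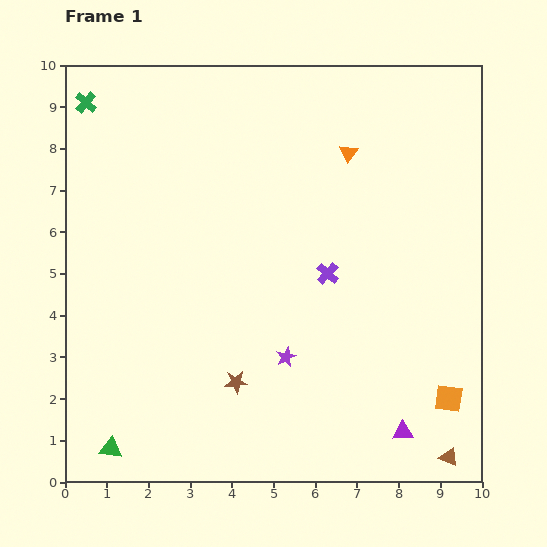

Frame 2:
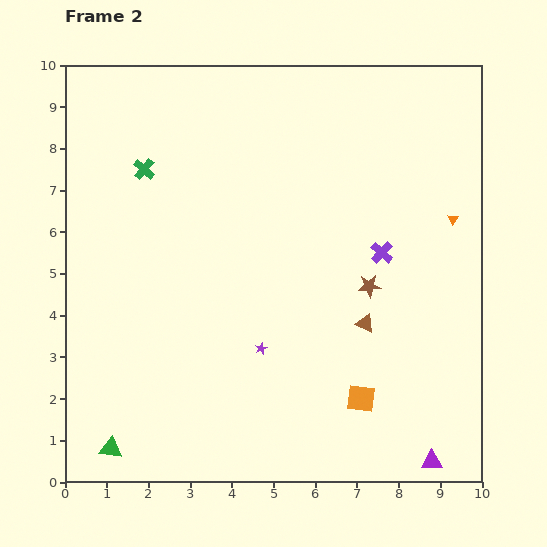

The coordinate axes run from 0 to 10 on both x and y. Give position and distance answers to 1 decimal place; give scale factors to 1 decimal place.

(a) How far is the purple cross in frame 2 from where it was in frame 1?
1.4

The purple cross moved from (6.3, 5.0) to (7.6, 5.5), a distance of √(1.3² + 0.5²) ≈ 1.4.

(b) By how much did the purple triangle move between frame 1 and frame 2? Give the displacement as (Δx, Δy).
(0.7, -0.7)

The purple triangle was at (8.1, 1.2) in frame 1 and (8.8, 0.5) in frame 2.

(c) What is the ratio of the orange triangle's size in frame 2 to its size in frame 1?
0.6×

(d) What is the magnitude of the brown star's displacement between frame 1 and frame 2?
3.9

The brown star moved from (4.1, 2.4) to (7.3, 4.7), a distance of √(3.2² + 2.3²) ≈ 3.9.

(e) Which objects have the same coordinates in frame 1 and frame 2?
the green triangle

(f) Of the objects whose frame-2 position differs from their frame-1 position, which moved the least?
the purple star

(moved 0.6)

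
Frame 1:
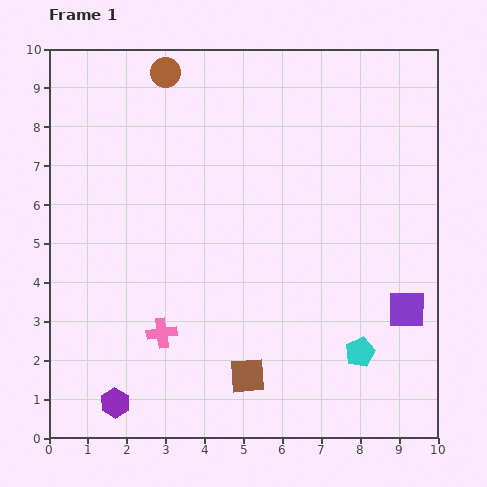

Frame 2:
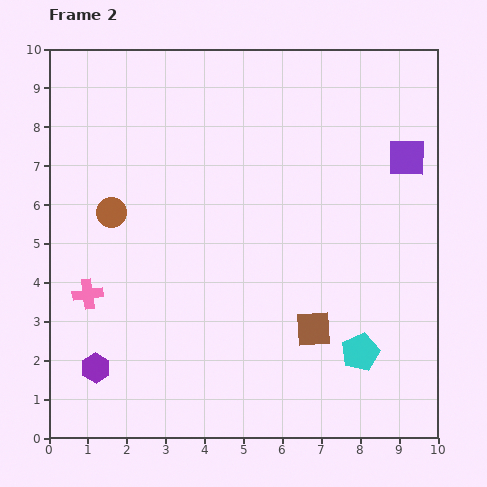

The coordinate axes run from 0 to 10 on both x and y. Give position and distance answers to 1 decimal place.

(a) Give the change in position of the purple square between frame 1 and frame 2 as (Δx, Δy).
(0.0, 3.9)

The purple square was at (9.2, 3.3) in frame 1 and (9.2, 7.2) in frame 2.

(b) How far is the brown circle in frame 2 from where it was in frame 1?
3.9

The brown circle moved from (3.0, 9.4) to (1.6, 5.8), a distance of √(1.4² + 3.6²) ≈ 3.9.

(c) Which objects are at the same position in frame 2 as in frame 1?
the cyan pentagon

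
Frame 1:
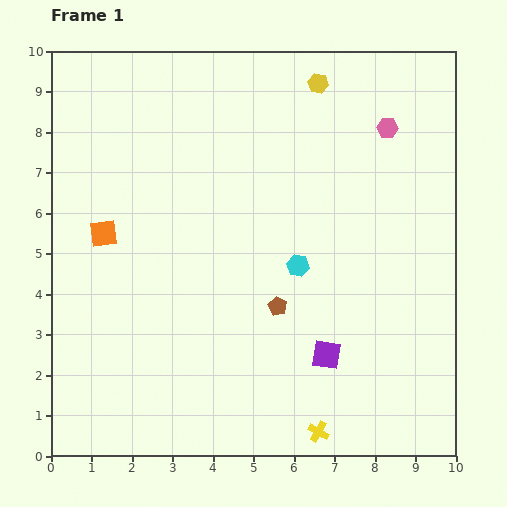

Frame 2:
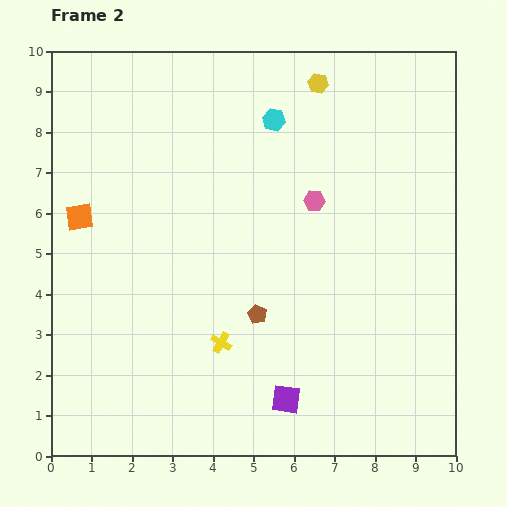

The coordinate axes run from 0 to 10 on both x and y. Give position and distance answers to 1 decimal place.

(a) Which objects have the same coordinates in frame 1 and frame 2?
the yellow hexagon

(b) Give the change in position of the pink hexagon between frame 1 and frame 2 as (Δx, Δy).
(-1.8, -1.8)

The pink hexagon was at (8.3, 8.1) in frame 1 and (6.5, 6.3) in frame 2.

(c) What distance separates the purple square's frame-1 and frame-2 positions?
1.5

The purple square moved from (6.8, 2.5) to (5.8, 1.4), a distance of √(1.0² + 1.1²) ≈ 1.5.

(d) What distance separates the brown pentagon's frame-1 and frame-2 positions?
0.5

The brown pentagon moved from (5.6, 3.7) to (5.1, 3.5), a distance of √(0.5² + 0.2²) ≈ 0.5.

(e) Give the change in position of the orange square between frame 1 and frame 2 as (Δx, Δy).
(-0.6, 0.4)

The orange square was at (1.3, 5.5) in frame 1 and (0.7, 5.9) in frame 2.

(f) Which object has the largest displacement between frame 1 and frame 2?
the cyan hexagon

(moved 3.6; next 3.3)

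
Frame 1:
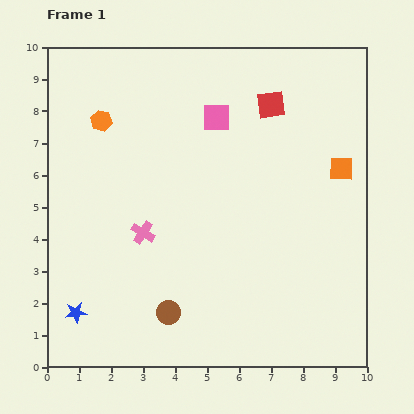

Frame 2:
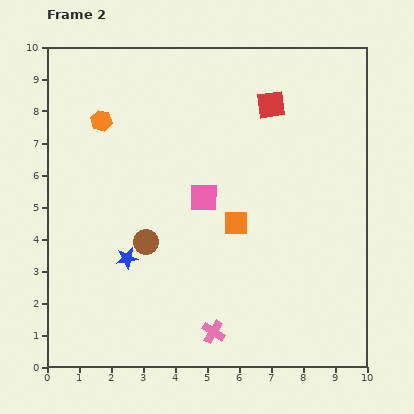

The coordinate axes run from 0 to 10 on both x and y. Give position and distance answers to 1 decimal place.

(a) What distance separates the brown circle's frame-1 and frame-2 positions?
2.3

The brown circle moved from (3.8, 1.7) to (3.1, 3.9), a distance of √(0.7² + 2.2²) ≈ 2.3.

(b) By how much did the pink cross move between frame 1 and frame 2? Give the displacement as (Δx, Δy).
(2.2, -3.1)

The pink cross was at (3.0, 4.2) in frame 1 and (5.2, 1.1) in frame 2.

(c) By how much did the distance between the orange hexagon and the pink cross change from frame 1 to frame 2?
+3.8

Distance in frame 1: 3.7. Distance in frame 2: 7.5.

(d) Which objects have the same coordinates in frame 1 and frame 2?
the red square, the orange hexagon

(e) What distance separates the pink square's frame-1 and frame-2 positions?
2.5

The pink square moved from (5.3, 7.8) to (4.9, 5.3), a distance of √(0.4² + 2.5²) ≈ 2.5.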